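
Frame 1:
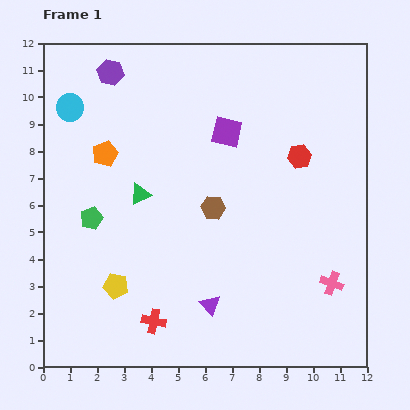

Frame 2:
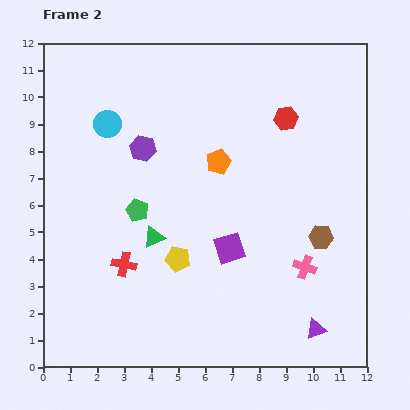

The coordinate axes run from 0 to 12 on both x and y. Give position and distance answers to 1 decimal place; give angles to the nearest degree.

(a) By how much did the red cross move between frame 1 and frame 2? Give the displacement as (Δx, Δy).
(-1.1, 2.1)

The red cross was at (4.1, 1.7) in frame 1 and (3.0, 3.8) in frame 2.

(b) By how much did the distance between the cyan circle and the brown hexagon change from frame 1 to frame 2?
+2.4

Distance in frame 1: 6.5. Distance in frame 2: 8.9.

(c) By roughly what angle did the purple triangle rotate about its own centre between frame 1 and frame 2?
51° clockwise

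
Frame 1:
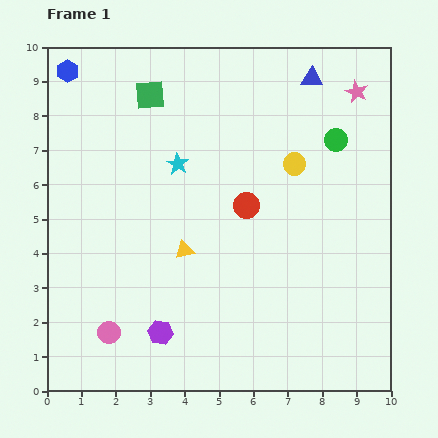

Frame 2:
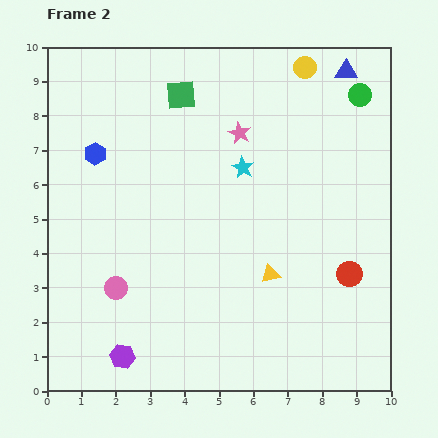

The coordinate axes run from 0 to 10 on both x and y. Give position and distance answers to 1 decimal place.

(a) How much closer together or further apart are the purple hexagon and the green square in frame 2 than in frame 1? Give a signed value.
+0.9

Distance in frame 1: 6.9. Distance in frame 2: 7.8.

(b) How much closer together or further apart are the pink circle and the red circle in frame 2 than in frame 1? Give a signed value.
+1.4

Distance in frame 1: 5.4. Distance in frame 2: 6.8.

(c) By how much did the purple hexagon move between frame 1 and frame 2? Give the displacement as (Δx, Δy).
(-1.1, -0.7)

The purple hexagon was at (3.3, 1.7) in frame 1 and (2.2, 1.0) in frame 2.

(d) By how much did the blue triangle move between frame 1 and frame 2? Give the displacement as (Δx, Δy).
(1.0, 0.2)

The blue triangle was at (7.7, 9.1) in frame 1 and (8.7, 9.3) in frame 2.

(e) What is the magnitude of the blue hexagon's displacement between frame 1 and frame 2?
2.5

The blue hexagon moved from (0.6, 9.3) to (1.4, 6.9), a distance of √(0.8² + 2.4²) ≈ 2.5.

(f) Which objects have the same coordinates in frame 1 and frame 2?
none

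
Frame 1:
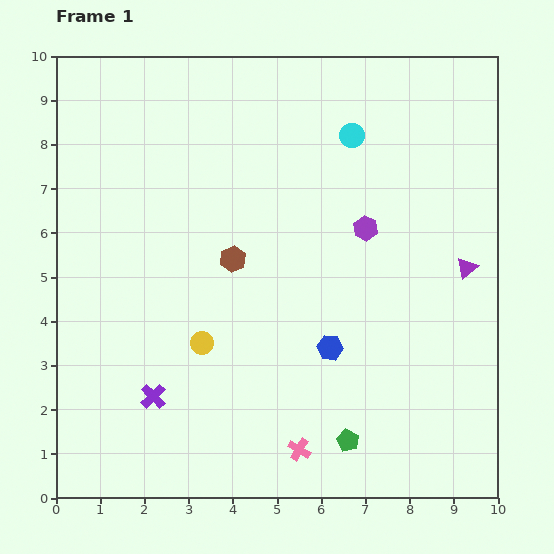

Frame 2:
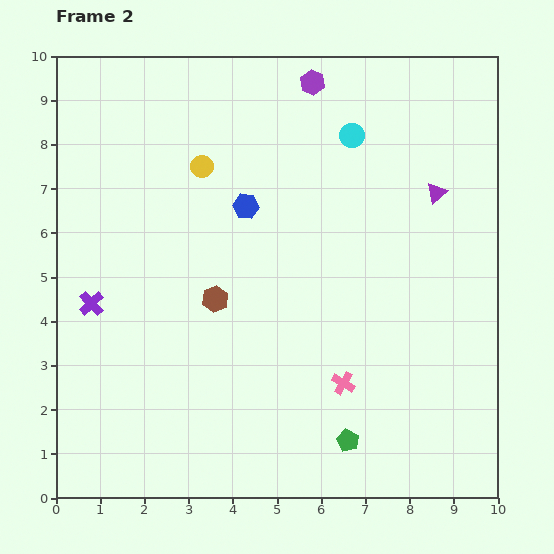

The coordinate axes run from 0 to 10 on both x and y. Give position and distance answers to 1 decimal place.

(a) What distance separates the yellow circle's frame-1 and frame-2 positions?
4.0

The yellow circle moved from (3.3, 3.5) to (3.3, 7.5), a distance of √(0.0² + 4.0²) ≈ 4.0.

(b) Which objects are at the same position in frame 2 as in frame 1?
the cyan circle, the green pentagon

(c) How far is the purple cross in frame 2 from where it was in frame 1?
2.5

The purple cross moved from (2.2, 2.3) to (0.8, 4.4), a distance of √(1.4² + 2.1²) ≈ 2.5.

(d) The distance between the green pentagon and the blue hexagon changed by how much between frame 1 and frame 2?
+3.7

Distance in frame 1: 2.1. Distance in frame 2: 5.8.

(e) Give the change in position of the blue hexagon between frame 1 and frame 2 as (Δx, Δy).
(-1.9, 3.2)

The blue hexagon was at (6.2, 3.4) in frame 1 and (4.3, 6.6) in frame 2.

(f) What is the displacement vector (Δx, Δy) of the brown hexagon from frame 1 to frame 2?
(-0.4, -0.9)

The brown hexagon was at (4.0, 5.4) in frame 1 and (3.6, 4.5) in frame 2.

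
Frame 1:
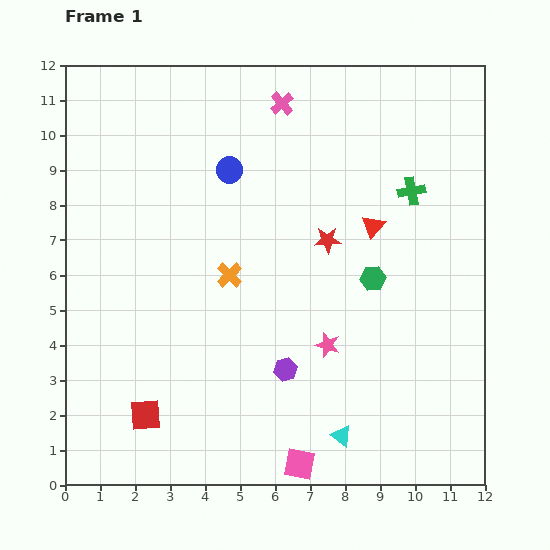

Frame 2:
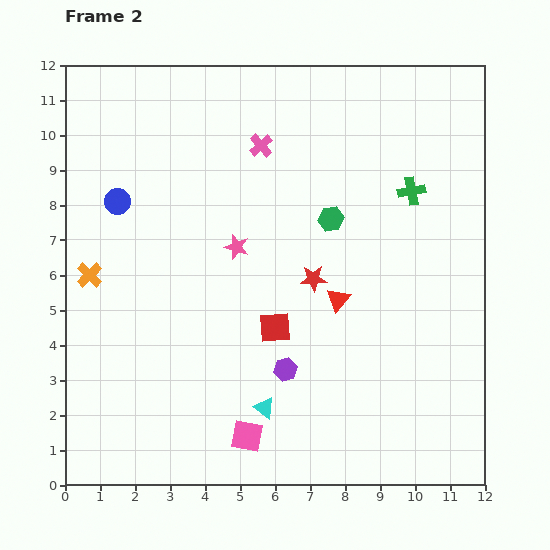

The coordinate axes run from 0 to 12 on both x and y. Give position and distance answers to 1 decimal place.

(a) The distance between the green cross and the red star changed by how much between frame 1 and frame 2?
+1.0

Distance in frame 1: 2.8. Distance in frame 2: 3.8.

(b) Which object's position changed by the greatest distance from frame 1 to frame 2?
the red square

(moved 4.5; next 4.0)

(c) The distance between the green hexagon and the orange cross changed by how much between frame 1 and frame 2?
+3.0

Distance in frame 1: 4.1. Distance in frame 2: 7.1.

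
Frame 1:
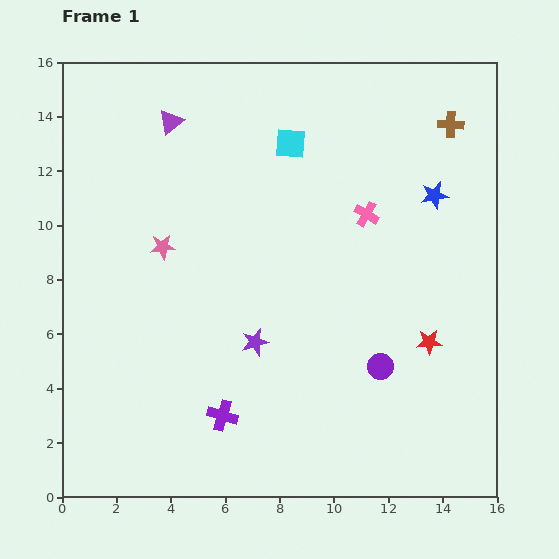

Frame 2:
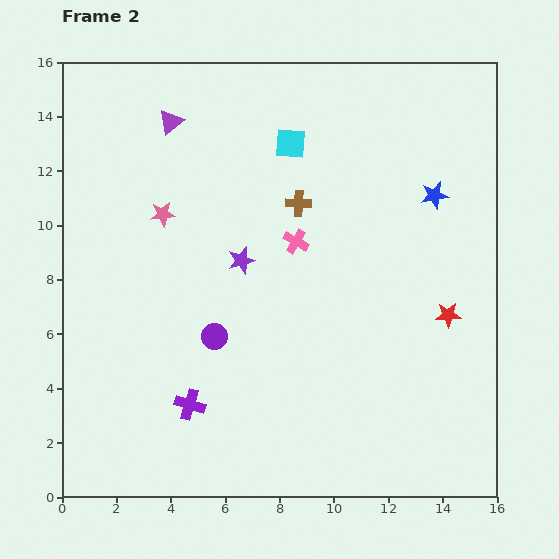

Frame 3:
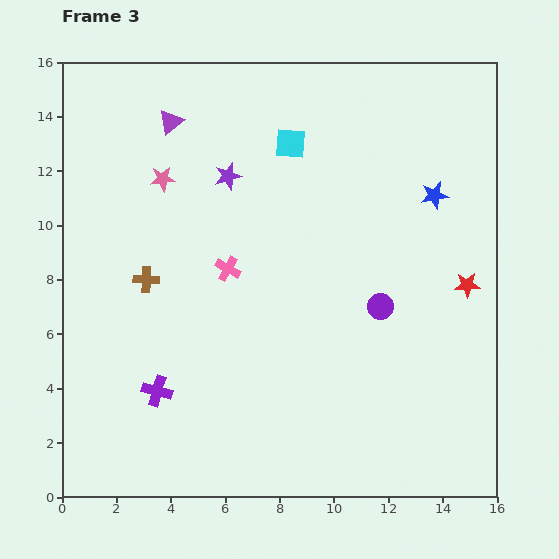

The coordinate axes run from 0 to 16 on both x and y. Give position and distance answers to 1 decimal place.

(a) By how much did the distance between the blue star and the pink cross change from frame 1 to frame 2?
+2.8

Distance in frame 1: 2.6. Distance in frame 2: 5.4.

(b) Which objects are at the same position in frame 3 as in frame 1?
the purple triangle, the cyan square, the blue star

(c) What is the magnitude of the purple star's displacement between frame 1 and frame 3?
6.2

The purple star moved from (7.1, 5.7) to (6.1, 11.8), a distance of √(1.0² + 6.1²) ≈ 6.2.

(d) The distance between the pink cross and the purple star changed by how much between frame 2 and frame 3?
+1.3

Distance in frame 2: 2.1. Distance in frame 3: 3.4.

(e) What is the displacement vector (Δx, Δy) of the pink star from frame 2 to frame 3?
(0.0, 1.3)

The pink star was at (3.7, 10.4) in frame 2 and (3.7, 11.7) in frame 3.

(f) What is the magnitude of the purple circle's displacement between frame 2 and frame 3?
6.2

The purple circle moved from (5.6, 5.9) to (11.7, 7.0), a distance of √(6.1² + 1.1²) ≈ 6.2.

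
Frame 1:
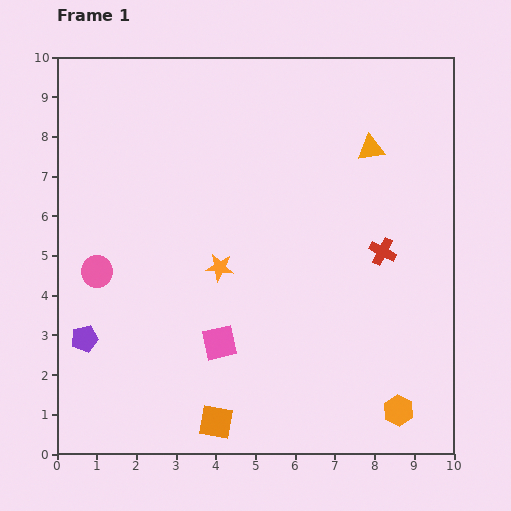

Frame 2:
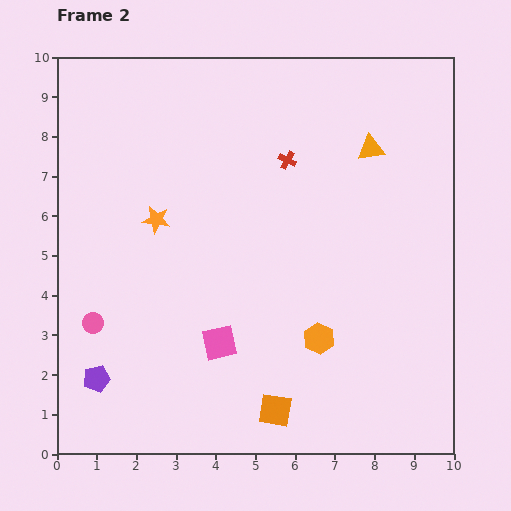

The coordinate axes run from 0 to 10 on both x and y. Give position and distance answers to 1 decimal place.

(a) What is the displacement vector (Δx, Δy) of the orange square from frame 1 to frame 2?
(1.5, 0.3)

The orange square was at (4.0, 0.8) in frame 1 and (5.5, 1.1) in frame 2.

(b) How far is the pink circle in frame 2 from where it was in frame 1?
1.3

The pink circle moved from (1.0, 4.6) to (0.9, 3.3), a distance of √(0.1² + 1.3²) ≈ 1.3.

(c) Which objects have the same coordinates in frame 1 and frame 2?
the pink square, the orange triangle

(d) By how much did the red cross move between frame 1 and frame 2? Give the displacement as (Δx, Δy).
(-2.4, 2.3)

The red cross was at (8.2, 5.1) in frame 1 and (5.8, 7.4) in frame 2.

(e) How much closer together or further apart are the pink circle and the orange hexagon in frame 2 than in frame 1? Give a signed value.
-2.7

Distance in frame 1: 8.4. Distance in frame 2: 5.7.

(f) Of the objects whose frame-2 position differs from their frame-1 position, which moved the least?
the purple pentagon

(moved 1.0)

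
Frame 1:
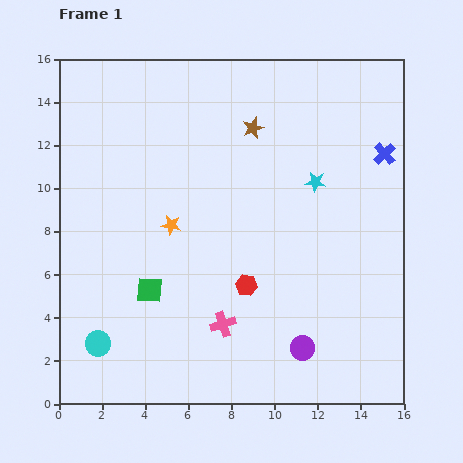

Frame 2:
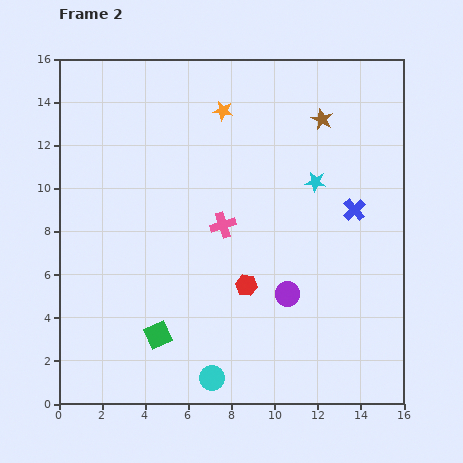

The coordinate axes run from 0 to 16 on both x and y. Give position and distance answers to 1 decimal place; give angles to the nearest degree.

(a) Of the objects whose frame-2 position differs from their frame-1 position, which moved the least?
the green square

(moved 2.1)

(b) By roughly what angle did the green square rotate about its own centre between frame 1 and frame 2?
28° counter-clockwise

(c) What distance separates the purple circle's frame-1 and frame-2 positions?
2.6

The purple circle moved from (11.3, 2.6) to (10.6, 5.1), a distance of √(0.7² + 2.5²) ≈ 2.6.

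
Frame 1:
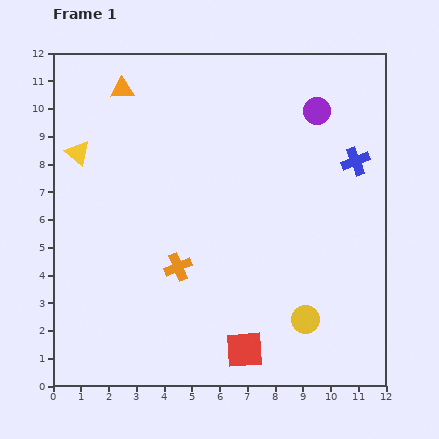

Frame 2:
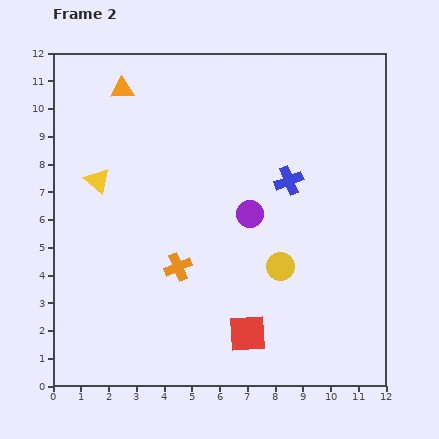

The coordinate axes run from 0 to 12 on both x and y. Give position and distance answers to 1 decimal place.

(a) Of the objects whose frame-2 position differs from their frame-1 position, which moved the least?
the red square

(moved 0.6)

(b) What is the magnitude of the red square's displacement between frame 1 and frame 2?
0.6

The red square moved from (6.9, 1.3) to (7.0, 1.9), a distance of √(0.1² + 0.6²) ≈ 0.6.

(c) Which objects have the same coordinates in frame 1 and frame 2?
the orange triangle, the orange cross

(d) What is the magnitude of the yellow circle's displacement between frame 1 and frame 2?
2.1

The yellow circle moved from (9.1, 2.4) to (8.2, 4.3), a distance of √(0.9² + 1.9²) ≈ 2.1.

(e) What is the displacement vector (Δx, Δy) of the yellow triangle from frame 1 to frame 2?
(0.7, -1.0)

The yellow triangle was at (0.9, 8.4) in frame 1 and (1.6, 7.4) in frame 2.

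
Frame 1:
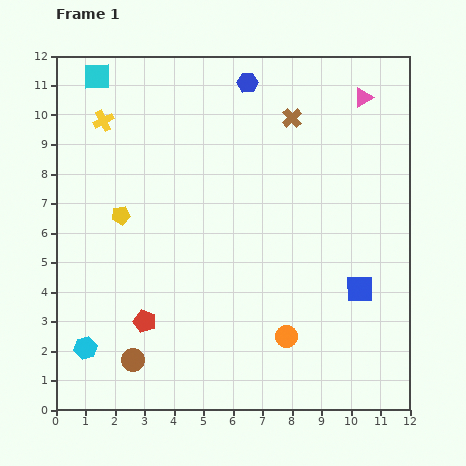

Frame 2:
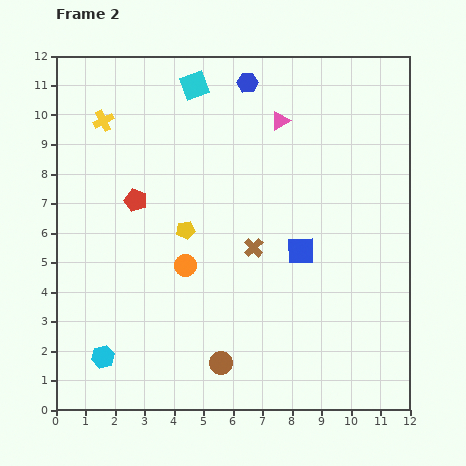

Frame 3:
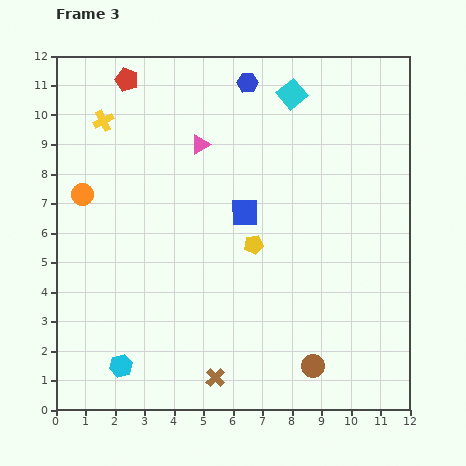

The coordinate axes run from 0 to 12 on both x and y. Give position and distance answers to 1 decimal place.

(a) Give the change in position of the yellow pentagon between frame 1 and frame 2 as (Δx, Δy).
(2.2, -0.5)

The yellow pentagon was at (2.2, 6.6) in frame 1 and (4.4, 6.1) in frame 2.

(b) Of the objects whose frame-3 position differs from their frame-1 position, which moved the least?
the cyan hexagon

(moved 1.3)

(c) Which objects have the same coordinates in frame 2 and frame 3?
the blue hexagon, the yellow cross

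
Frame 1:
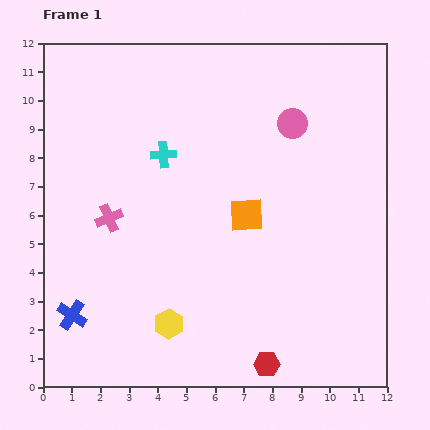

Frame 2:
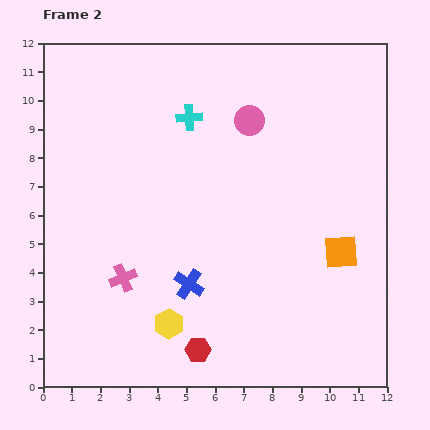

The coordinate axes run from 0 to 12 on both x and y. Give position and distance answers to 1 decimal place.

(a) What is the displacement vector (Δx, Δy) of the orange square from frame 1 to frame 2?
(3.3, -1.3)

The orange square was at (7.1, 6.0) in frame 1 and (10.4, 4.7) in frame 2.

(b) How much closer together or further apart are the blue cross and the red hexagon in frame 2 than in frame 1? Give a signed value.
-4.7

Distance in frame 1: 7.0. Distance in frame 2: 2.3.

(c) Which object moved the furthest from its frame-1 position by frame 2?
the blue cross

(moved 4.2; next 3.5)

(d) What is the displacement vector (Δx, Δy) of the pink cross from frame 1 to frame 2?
(0.5, -2.1)

The pink cross was at (2.3, 5.9) in frame 1 and (2.8, 3.8) in frame 2.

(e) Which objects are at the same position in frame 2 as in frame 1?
the yellow hexagon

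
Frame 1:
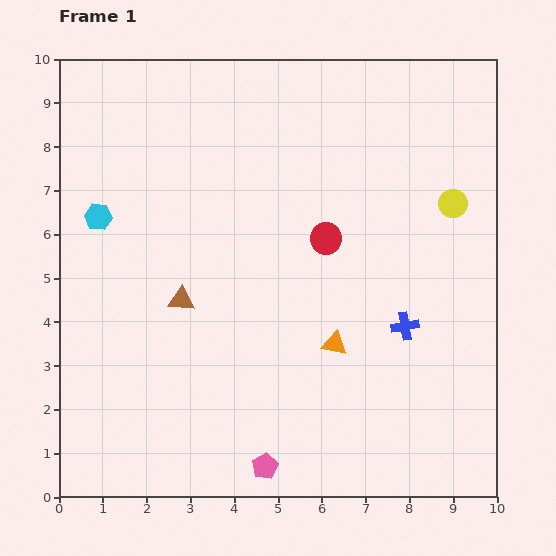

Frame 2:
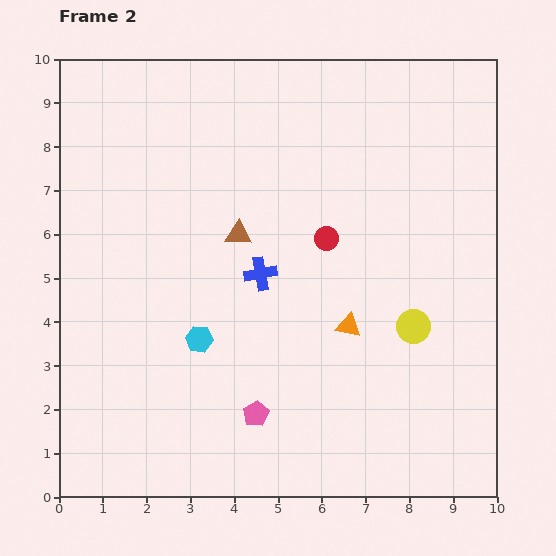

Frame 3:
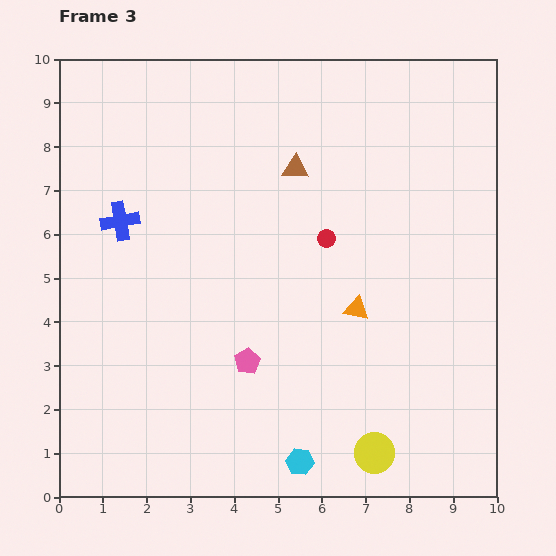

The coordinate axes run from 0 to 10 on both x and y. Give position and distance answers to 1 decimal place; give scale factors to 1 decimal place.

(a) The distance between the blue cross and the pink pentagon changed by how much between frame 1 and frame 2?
-1.3

Distance in frame 1: 4.5. Distance in frame 2: 3.2.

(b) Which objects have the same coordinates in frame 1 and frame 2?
the red circle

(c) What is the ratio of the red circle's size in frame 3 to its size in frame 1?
0.6×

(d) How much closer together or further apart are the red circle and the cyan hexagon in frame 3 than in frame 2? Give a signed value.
+1.4

Distance in frame 2: 3.7. Distance in frame 3: 5.1.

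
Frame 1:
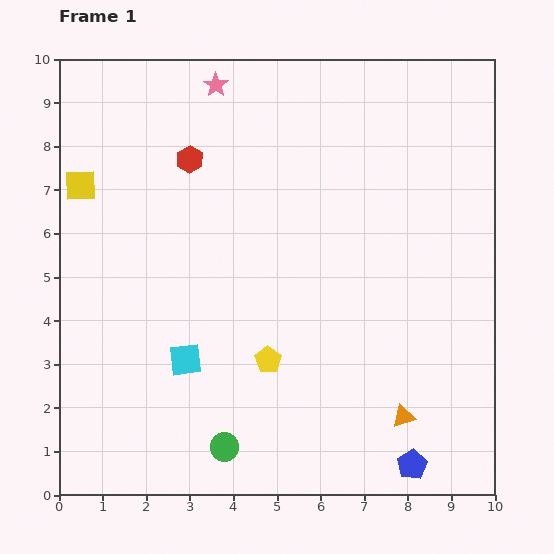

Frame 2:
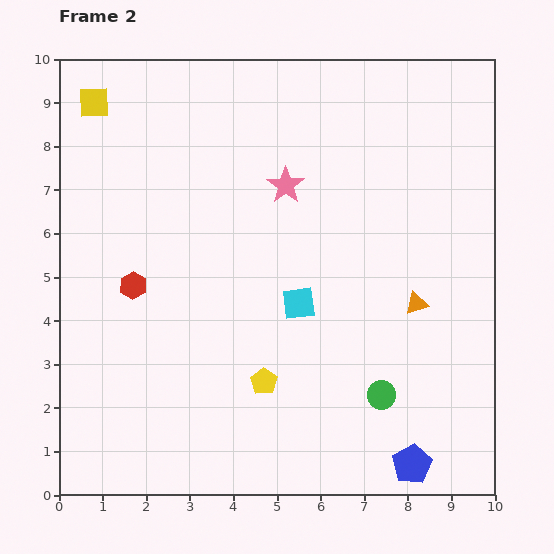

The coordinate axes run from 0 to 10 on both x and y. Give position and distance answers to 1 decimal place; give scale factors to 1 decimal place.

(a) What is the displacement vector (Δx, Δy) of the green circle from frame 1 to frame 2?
(3.6, 1.2)

The green circle was at (3.8, 1.1) in frame 1 and (7.4, 2.3) in frame 2.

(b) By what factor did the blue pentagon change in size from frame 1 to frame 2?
1.3×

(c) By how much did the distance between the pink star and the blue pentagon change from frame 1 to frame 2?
-2.8

Distance in frame 1: 9.8. Distance in frame 2: 7.0.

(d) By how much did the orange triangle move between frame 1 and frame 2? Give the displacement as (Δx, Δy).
(0.3, 2.6)

The orange triangle was at (7.9, 1.8) in frame 1 and (8.2, 4.4) in frame 2.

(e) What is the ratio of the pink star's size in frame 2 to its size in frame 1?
1.5×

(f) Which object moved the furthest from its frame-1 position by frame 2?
the green circle

(moved 3.8; next 3.2)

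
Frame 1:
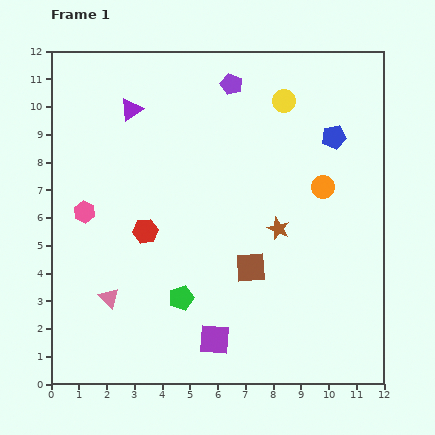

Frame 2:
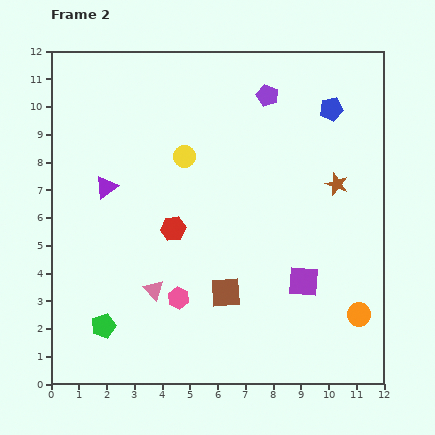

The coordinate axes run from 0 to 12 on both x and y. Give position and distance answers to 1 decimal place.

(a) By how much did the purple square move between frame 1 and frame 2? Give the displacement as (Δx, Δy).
(3.2, 2.1)

The purple square was at (5.9, 1.6) in frame 1 and (9.1, 3.7) in frame 2.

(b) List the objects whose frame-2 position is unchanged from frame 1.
none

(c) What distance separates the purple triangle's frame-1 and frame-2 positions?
2.9

The purple triangle moved from (2.9, 9.9) to (2.0, 7.1), a distance of √(0.9² + 2.8²) ≈ 2.9.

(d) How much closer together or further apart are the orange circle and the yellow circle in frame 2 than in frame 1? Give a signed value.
+5.1

Distance in frame 1: 3.4. Distance in frame 2: 8.5.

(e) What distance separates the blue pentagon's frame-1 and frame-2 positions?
1.0

The blue pentagon moved from (10.2, 8.9) to (10.1, 9.9), a distance of √(0.1² + 1.0²) ≈ 1.0.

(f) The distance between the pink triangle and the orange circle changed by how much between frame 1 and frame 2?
-1.2

Distance in frame 1: 8.7. Distance in frame 2: 7.5.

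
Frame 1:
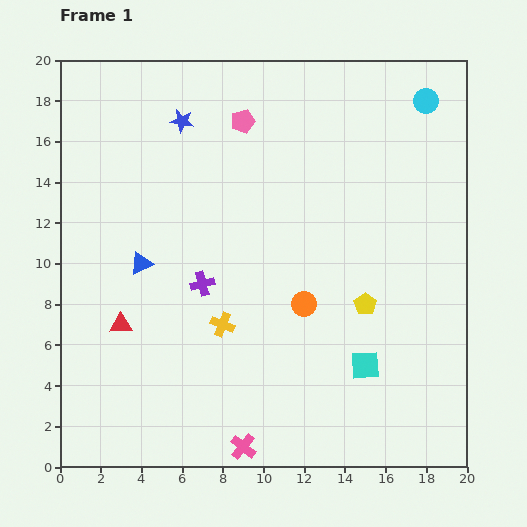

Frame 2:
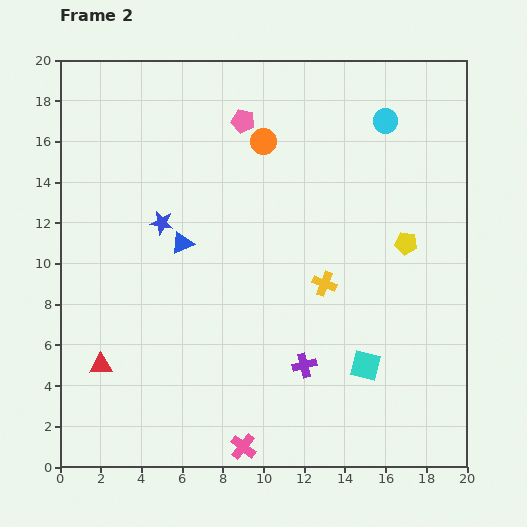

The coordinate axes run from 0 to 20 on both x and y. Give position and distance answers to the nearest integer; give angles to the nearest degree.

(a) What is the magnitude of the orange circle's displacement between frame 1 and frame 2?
8

The orange circle moved from (12, 8) to (10, 16), a distance of √(2² + 8²) ≈ 8.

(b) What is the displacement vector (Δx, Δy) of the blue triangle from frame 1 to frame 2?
(2, 1)

The blue triangle was at (4, 10) in frame 1 and (6, 11) in frame 2.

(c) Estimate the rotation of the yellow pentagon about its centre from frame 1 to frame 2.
27° counter-clockwise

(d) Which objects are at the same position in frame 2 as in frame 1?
the pink pentagon, the pink cross, the cyan square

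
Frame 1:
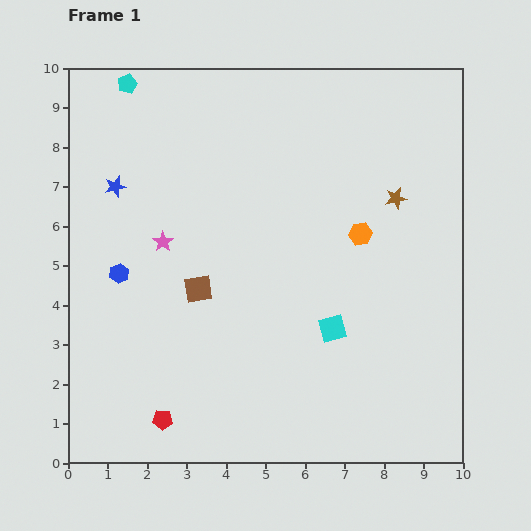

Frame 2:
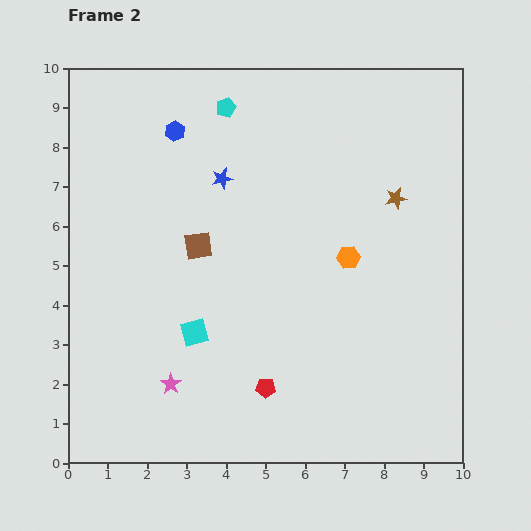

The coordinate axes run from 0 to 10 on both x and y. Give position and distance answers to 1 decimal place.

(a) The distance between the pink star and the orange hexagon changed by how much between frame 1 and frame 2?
+0.5

Distance in frame 1: 5.0. Distance in frame 2: 5.5.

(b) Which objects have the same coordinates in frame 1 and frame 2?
the brown star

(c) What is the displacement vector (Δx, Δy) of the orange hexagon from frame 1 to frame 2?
(-0.3, -0.6)

The orange hexagon was at (7.4, 5.8) in frame 1 and (7.1, 5.2) in frame 2.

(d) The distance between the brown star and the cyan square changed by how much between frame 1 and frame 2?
+2.4

Distance in frame 1: 3.7. Distance in frame 2: 6.1.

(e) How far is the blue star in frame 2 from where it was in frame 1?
2.7

The blue star moved from (1.2, 7.0) to (3.9, 7.2), a distance of √(2.7² + 0.2²) ≈ 2.7.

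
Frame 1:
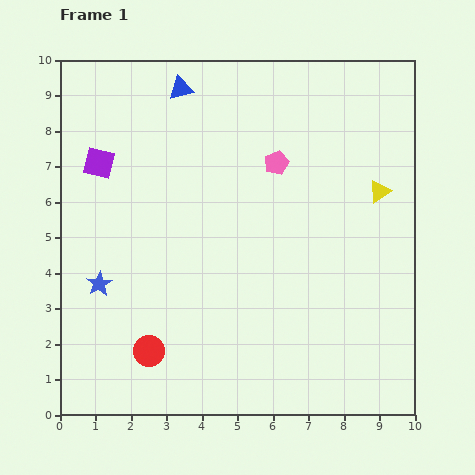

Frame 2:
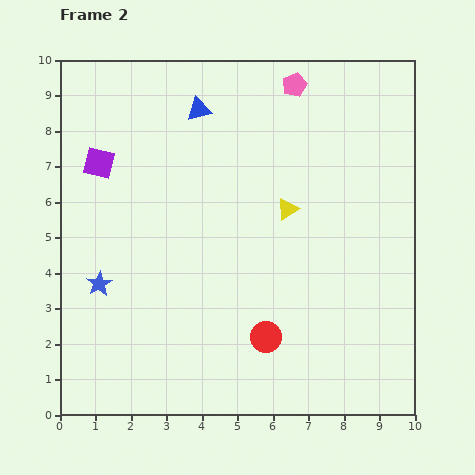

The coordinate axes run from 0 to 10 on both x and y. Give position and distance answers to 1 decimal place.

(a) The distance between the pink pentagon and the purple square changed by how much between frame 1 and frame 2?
+0.9

Distance in frame 1: 5.0. Distance in frame 2: 5.9.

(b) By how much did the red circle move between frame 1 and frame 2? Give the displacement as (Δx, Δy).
(3.3, 0.4)

The red circle was at (2.5, 1.8) in frame 1 and (5.8, 2.2) in frame 2.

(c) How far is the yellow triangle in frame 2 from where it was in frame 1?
2.6

The yellow triangle moved from (9.0, 6.3) to (6.4, 5.8), a distance of √(2.6² + 0.5²) ≈ 2.6.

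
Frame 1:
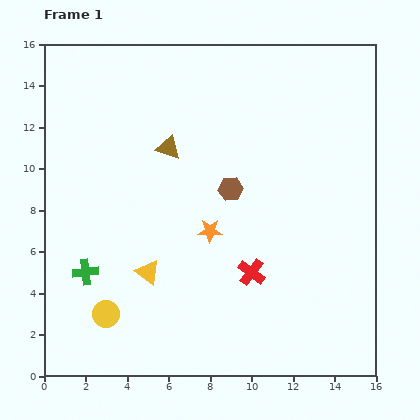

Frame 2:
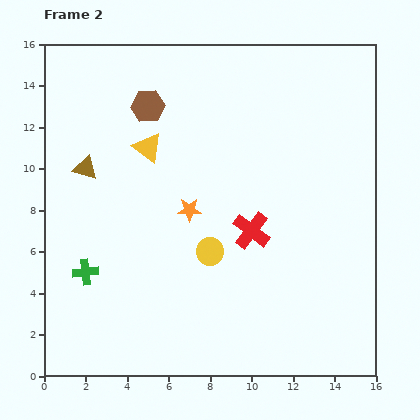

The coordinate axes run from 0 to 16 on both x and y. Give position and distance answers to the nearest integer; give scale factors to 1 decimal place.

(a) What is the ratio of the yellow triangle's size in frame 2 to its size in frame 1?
1.3×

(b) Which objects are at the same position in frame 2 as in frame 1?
the green cross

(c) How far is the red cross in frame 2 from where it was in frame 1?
2

The red cross moved from (10, 5) to (10, 7), a distance of √(0² + 2²) ≈ 2.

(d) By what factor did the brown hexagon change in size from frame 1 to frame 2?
1.4×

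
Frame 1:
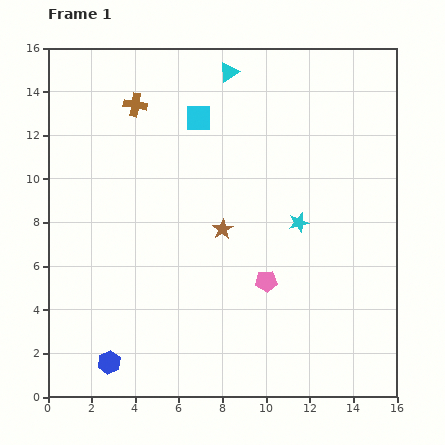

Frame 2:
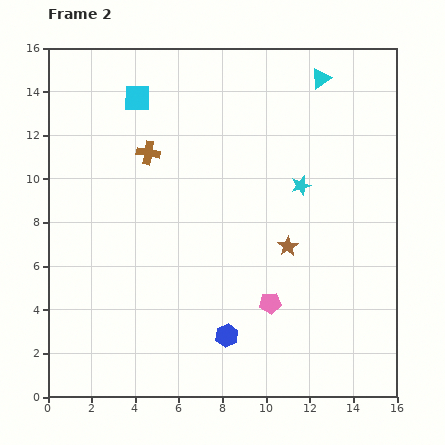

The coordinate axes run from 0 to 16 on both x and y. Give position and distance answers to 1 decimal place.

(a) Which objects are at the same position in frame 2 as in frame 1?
none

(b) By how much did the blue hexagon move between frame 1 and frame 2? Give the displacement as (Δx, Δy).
(5.4, 1.2)

The blue hexagon was at (2.8, 1.6) in frame 1 and (8.2, 2.8) in frame 2.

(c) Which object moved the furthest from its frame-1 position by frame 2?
the blue hexagon

(moved 5.5; next 4.2)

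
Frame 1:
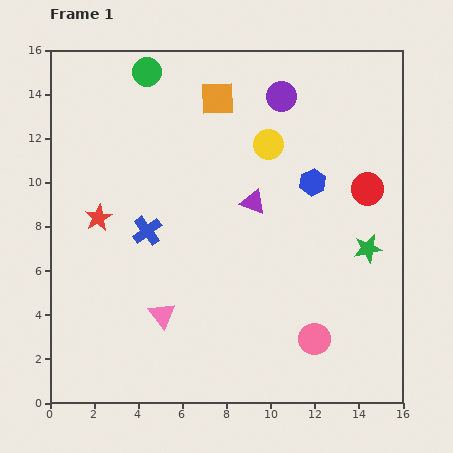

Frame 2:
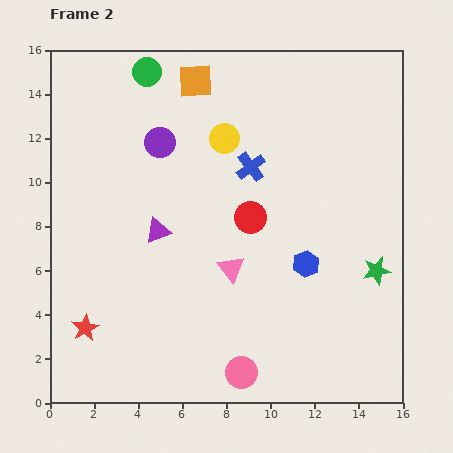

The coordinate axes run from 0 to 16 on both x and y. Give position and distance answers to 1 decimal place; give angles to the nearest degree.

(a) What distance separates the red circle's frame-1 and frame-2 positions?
5.5

The red circle moved from (14.4, 9.7) to (9.1, 8.4), a distance of √(5.3² + 1.3²) ≈ 5.5.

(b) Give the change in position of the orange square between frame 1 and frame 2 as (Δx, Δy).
(-1.0, 0.8)

The orange square was at (7.6, 13.8) in frame 1 and (6.6, 14.6) in frame 2.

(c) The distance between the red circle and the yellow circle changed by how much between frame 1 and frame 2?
-1.1

Distance in frame 1: 4.9. Distance in frame 2: 3.8.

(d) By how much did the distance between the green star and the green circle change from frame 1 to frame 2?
+1.0

Distance in frame 1: 12.8. Distance in frame 2: 13.8.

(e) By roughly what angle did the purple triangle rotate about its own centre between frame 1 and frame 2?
43° counter-clockwise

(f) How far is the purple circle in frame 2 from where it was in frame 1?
5.9

The purple circle moved from (10.5, 13.9) to (5.0, 11.8), a distance of √(5.5² + 2.1²) ≈ 5.9.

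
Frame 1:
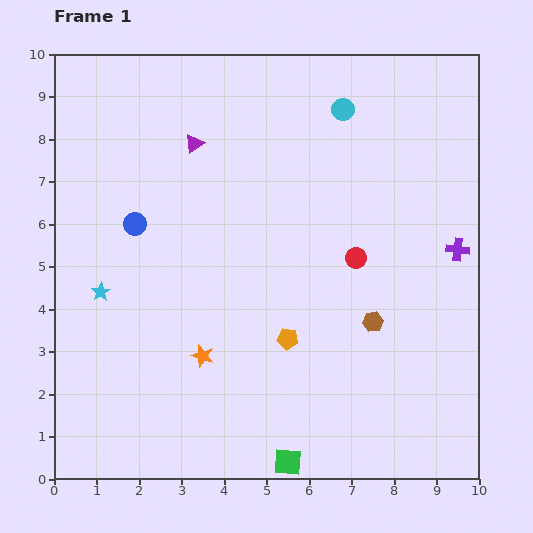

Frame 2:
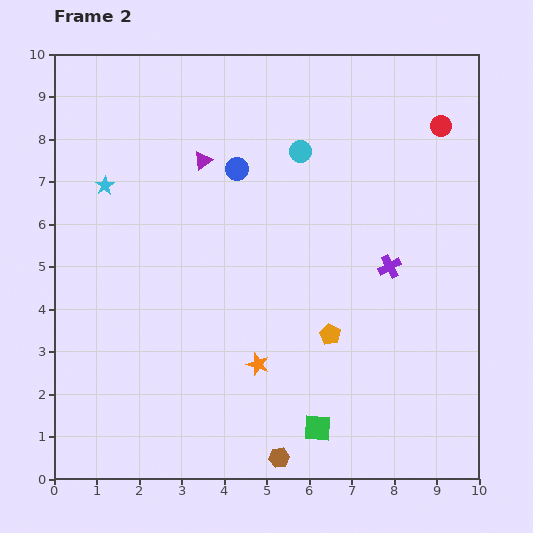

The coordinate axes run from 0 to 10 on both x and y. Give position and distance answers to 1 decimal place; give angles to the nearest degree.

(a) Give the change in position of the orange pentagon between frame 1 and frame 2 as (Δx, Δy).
(1.0, 0.1)

The orange pentagon was at (5.5, 3.3) in frame 1 and (6.5, 3.4) in frame 2.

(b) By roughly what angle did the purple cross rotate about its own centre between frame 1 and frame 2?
34° counter-clockwise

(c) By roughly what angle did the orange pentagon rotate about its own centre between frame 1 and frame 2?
21° clockwise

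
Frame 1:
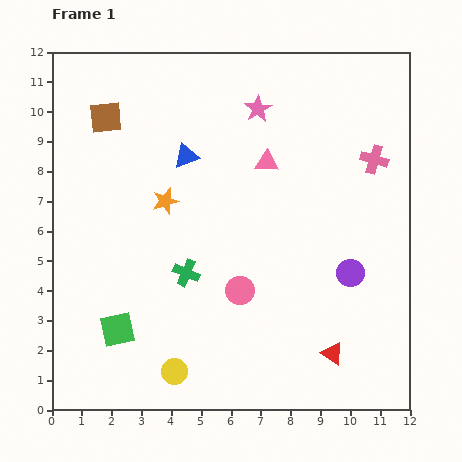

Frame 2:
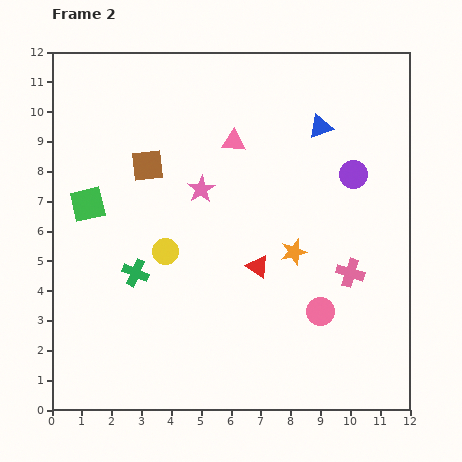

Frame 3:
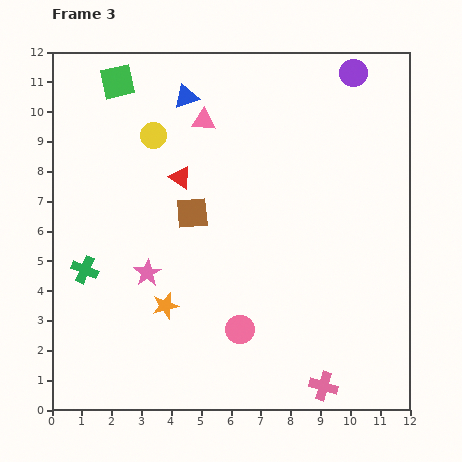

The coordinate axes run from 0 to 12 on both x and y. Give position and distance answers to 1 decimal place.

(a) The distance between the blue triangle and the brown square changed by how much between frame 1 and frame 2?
+2.9

Distance in frame 1: 3.0. Distance in frame 2: 5.9.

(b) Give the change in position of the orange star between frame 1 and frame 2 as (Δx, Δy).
(4.3, -1.7)

The orange star was at (3.8, 7.0) in frame 1 and (8.1, 5.3) in frame 2.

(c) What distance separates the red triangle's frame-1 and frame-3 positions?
7.8

The red triangle moved from (9.4, 1.9) to (4.3, 7.8), a distance of √(5.1² + 5.9²) ≈ 7.8.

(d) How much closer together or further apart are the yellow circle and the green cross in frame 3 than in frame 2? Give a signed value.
+3.9

Distance in frame 2: 1.2. Distance in frame 3: 5.1.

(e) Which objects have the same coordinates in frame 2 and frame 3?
none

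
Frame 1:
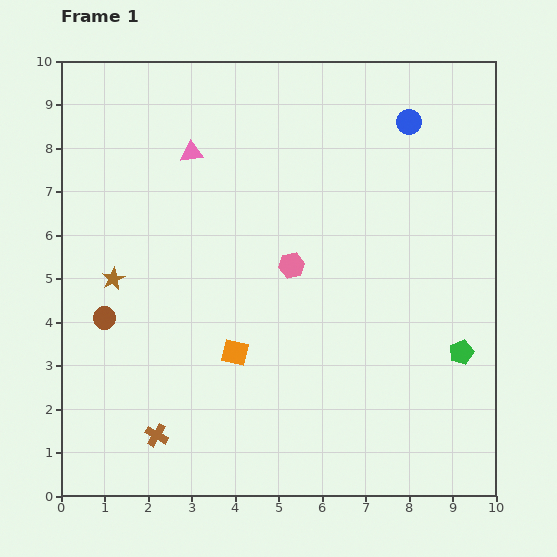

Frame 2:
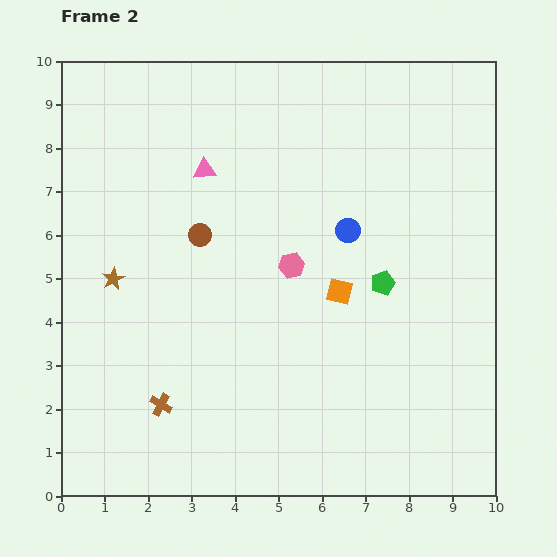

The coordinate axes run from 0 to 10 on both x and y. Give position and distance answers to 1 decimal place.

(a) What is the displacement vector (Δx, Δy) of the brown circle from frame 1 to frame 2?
(2.2, 1.9)

The brown circle was at (1.0, 4.1) in frame 1 and (3.2, 6.0) in frame 2.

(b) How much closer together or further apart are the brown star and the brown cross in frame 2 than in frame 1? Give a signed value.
-0.6

Distance in frame 1: 3.7. Distance in frame 2: 3.1.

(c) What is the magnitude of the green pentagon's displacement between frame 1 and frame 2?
2.4

The green pentagon moved from (9.2, 3.3) to (7.4, 4.9), a distance of √(1.8² + 1.6²) ≈ 2.4.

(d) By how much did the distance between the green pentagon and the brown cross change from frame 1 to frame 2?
-1.5

Distance in frame 1: 7.3. Distance in frame 2: 5.8.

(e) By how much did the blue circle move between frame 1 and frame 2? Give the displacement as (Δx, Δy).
(-1.4, -2.5)

The blue circle was at (8.0, 8.6) in frame 1 and (6.6, 6.1) in frame 2.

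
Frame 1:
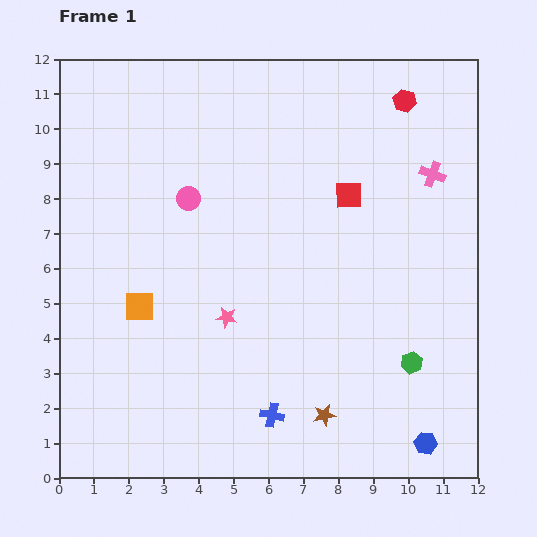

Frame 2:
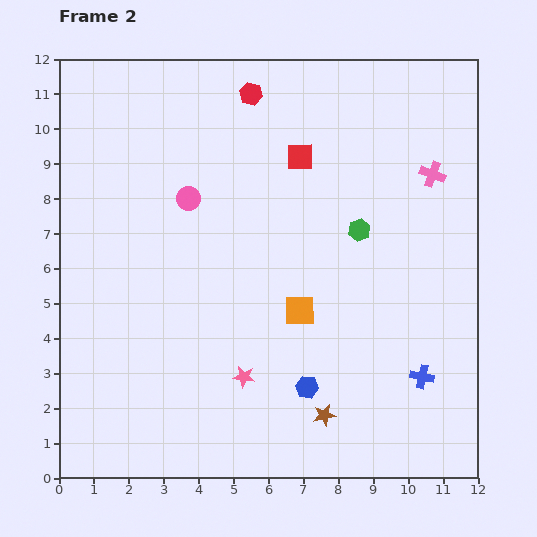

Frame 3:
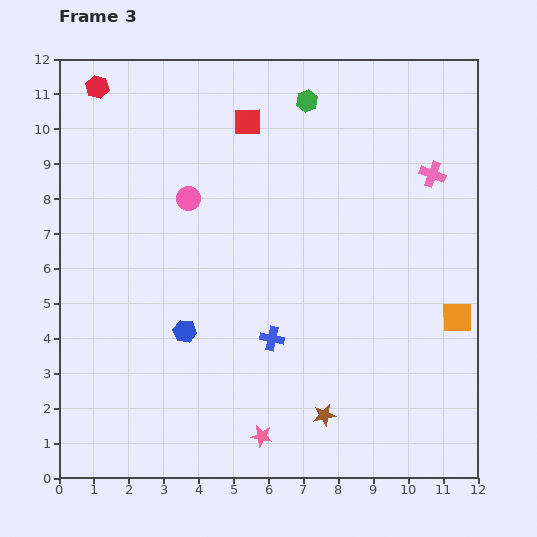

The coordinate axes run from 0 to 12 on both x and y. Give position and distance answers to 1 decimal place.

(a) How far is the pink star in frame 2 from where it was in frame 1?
1.8

The pink star moved from (4.8, 4.6) to (5.3, 2.9), a distance of √(0.5² + 1.7²) ≈ 1.8.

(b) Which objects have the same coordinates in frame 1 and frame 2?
the brown star, the pink cross, the pink circle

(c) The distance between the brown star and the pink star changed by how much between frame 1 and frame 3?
-2.1

Distance in frame 1: 4.0. Distance in frame 3: 1.9.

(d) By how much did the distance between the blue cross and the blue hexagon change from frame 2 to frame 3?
-0.8

Distance in frame 2: 3.3. Distance in frame 3: 2.5.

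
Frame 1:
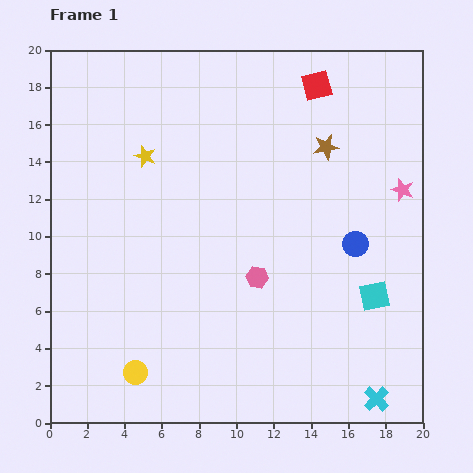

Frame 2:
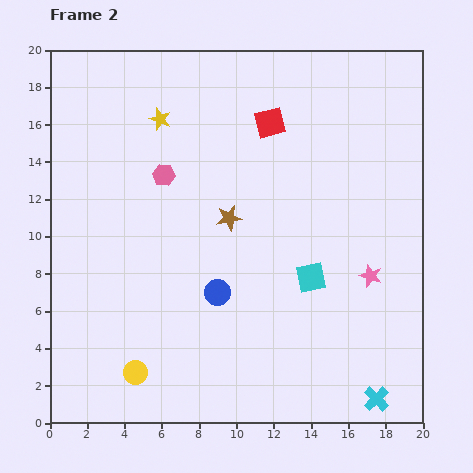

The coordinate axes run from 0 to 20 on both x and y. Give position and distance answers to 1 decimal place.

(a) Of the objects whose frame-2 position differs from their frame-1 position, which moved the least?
the yellow star

(moved 2.2)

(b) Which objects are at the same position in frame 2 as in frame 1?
the cyan cross, the yellow circle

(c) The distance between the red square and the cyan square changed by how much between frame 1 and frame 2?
-3.1

Distance in frame 1: 11.7. Distance in frame 2: 8.6.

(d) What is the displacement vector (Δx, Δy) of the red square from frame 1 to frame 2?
(-2.5, -2.0)

The red square was at (14.3, 18.1) in frame 1 and (11.8, 16.1) in frame 2.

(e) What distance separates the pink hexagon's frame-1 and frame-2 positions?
7.4

The pink hexagon moved from (11.1, 7.8) to (6.1, 13.3), a distance of √(5.0² + 5.5²) ≈ 7.4.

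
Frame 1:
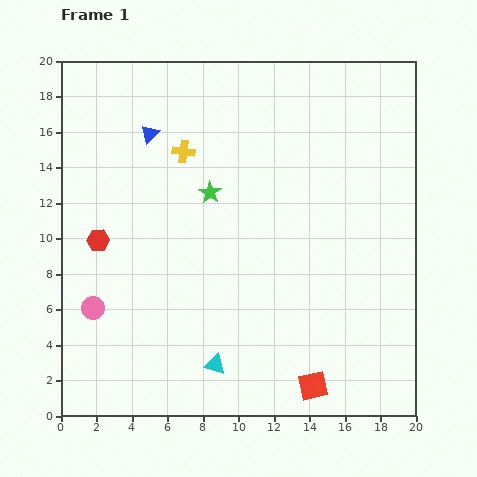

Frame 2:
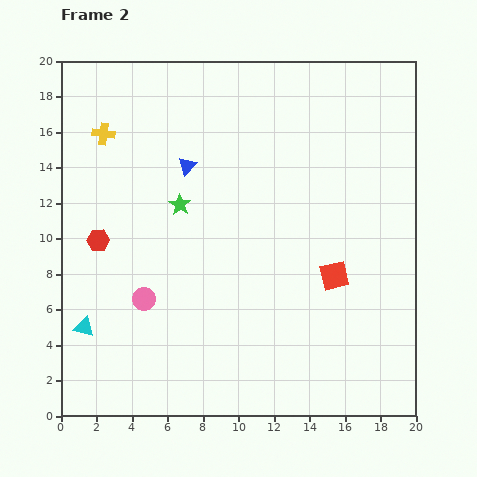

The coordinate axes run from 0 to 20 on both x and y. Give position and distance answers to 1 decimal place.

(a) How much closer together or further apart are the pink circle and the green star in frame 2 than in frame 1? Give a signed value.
-3.6

Distance in frame 1: 9.3. Distance in frame 2: 5.7.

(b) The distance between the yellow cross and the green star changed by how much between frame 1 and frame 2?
+3.2

Distance in frame 1: 2.7. Distance in frame 2: 5.9.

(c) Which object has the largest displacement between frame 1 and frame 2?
the cyan triangle

(moved 7.7; next 6.3)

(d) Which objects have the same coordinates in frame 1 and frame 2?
the red hexagon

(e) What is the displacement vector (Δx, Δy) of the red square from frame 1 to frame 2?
(1.2, 6.2)

The red square was at (14.2, 1.7) in frame 1 and (15.4, 7.9) in frame 2.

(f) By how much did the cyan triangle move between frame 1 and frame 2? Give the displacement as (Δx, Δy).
(-7.4, 2.1)

The cyan triangle was at (8.7, 2.9) in frame 1 and (1.3, 5.0) in frame 2.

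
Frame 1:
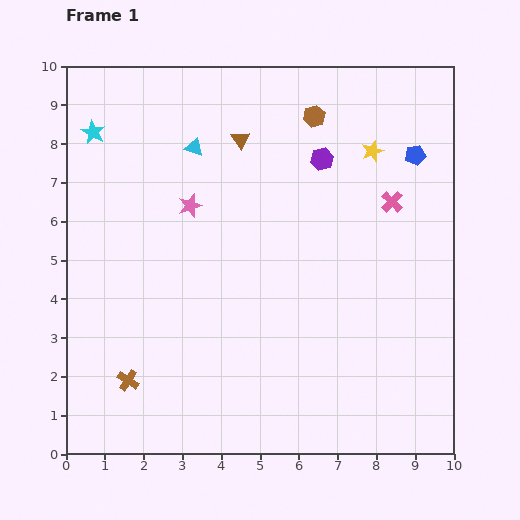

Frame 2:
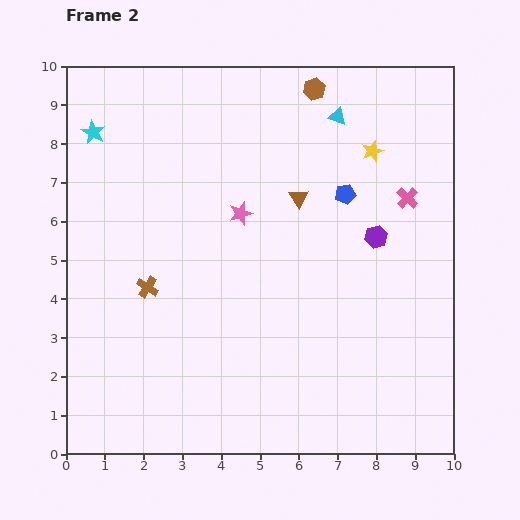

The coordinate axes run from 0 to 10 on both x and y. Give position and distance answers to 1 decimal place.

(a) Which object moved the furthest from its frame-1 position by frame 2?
the cyan triangle

(moved 3.8; next 2.5)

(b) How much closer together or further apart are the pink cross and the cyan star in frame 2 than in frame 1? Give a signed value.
+0.4

Distance in frame 1: 7.9. Distance in frame 2: 8.3.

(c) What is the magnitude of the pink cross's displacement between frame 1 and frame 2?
0.4

The pink cross moved from (8.4, 6.5) to (8.8, 6.6), a distance of √(0.4² + 0.1²) ≈ 0.4.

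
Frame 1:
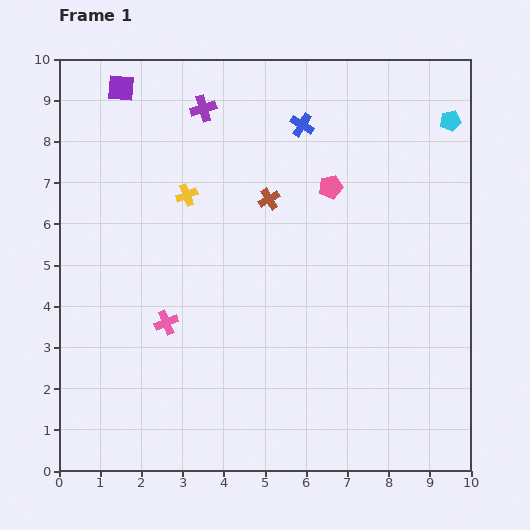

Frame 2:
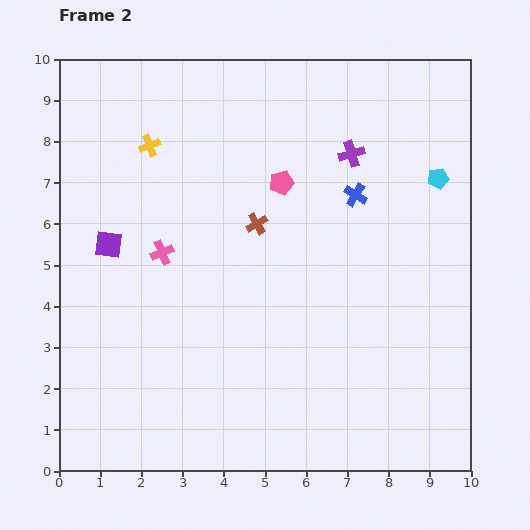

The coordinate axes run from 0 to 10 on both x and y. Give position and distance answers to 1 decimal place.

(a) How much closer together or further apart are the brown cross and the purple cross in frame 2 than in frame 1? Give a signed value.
+0.2

Distance in frame 1: 2.7. Distance in frame 2: 2.9.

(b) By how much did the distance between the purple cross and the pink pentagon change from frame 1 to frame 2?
-1.8

Distance in frame 1: 3.6. Distance in frame 2: 1.8.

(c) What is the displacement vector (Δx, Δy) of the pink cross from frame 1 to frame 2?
(-0.1, 1.7)

The pink cross was at (2.6, 3.6) in frame 1 and (2.5, 5.3) in frame 2.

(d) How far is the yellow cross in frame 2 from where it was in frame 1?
1.5

The yellow cross moved from (3.1, 6.7) to (2.2, 7.9), a distance of √(0.9² + 1.2²) ≈ 1.5.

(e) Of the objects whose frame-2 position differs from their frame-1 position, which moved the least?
the brown cross

(moved 0.7)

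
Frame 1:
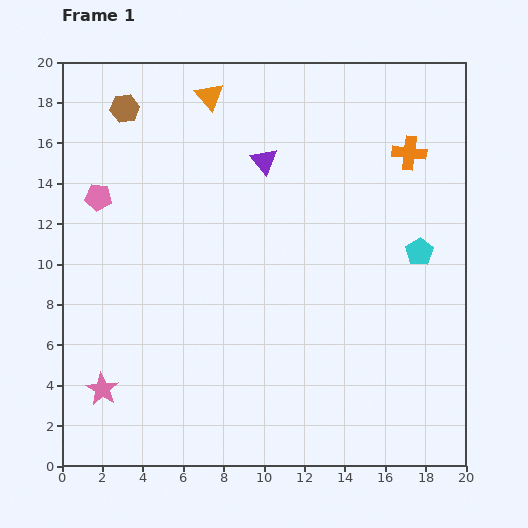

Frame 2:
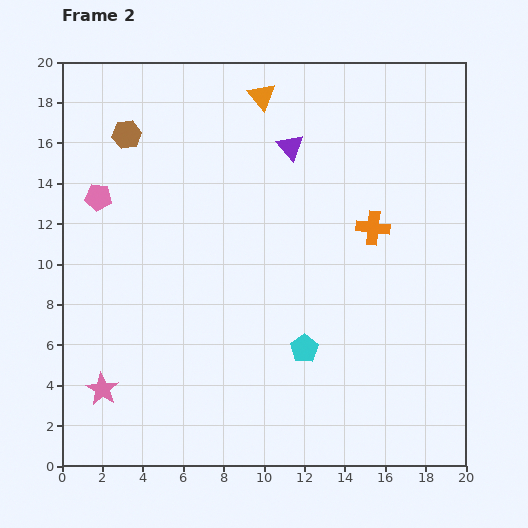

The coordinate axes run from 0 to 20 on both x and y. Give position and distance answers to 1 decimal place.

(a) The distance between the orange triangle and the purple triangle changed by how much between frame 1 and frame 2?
-1.3

Distance in frame 1: 4.2. Distance in frame 2: 2.9.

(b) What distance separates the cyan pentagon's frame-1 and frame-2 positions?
7.5

The cyan pentagon moved from (17.7, 10.6) to (12.0, 5.8), a distance of √(5.7² + 4.8²) ≈ 7.5.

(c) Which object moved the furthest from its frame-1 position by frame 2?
the cyan pentagon

(moved 7.5; next 4.1)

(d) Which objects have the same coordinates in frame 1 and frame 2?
the pink pentagon, the pink star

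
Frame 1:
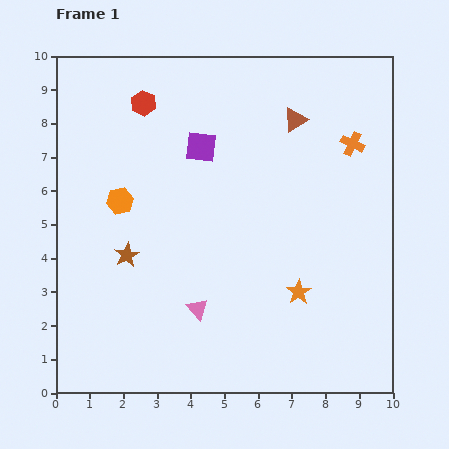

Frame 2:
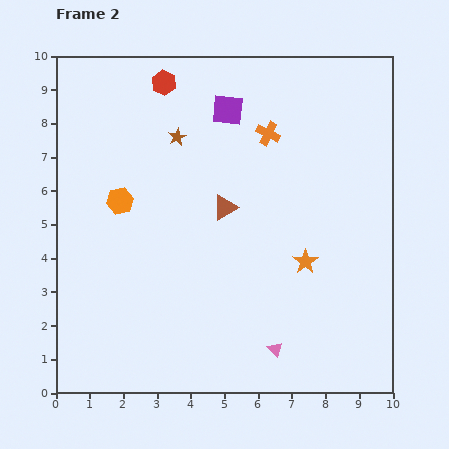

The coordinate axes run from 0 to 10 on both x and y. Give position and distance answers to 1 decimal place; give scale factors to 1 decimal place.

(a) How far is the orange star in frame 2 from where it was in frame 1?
0.9

The orange star moved from (7.2, 3.0) to (7.4, 3.9), a distance of √(0.2² + 0.9²) ≈ 0.9.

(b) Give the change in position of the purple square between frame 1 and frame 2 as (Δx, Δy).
(0.8, 1.1)

The purple square was at (4.3, 7.3) in frame 1 and (5.1, 8.4) in frame 2.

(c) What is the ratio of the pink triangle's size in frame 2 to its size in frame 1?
0.7×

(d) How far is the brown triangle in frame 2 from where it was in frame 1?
3.3

The brown triangle moved from (7.1, 8.1) to (5.0, 5.5), a distance of √(2.1² + 2.6²) ≈ 3.3.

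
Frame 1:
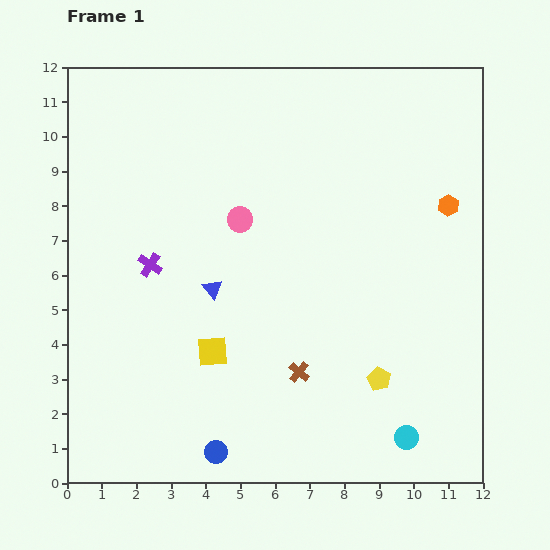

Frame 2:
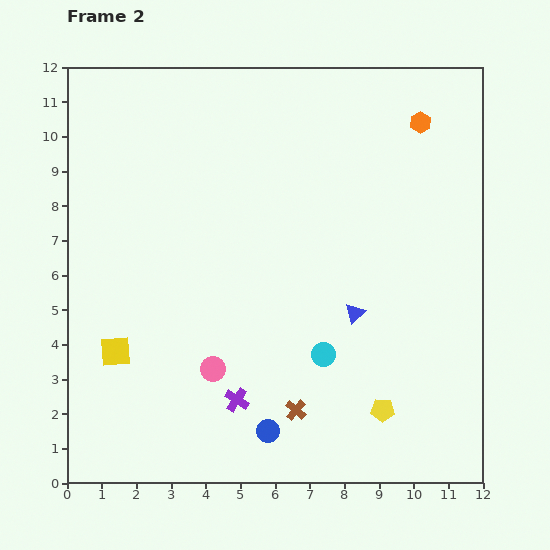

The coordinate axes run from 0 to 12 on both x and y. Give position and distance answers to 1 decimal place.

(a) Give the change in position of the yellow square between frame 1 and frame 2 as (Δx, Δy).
(-2.8, 0.0)

The yellow square was at (4.2, 3.8) in frame 1 and (1.4, 3.8) in frame 2.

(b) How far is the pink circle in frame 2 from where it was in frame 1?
4.4

The pink circle moved from (5.0, 7.6) to (4.2, 3.3), a distance of √(0.8² + 4.3²) ≈ 4.4.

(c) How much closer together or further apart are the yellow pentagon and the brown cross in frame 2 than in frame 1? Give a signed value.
+0.2

Distance in frame 1: 2.3. Distance in frame 2: 2.5.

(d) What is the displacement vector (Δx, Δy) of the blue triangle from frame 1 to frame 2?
(4.1, -0.7)

The blue triangle was at (4.2, 5.6) in frame 1 and (8.3, 4.9) in frame 2.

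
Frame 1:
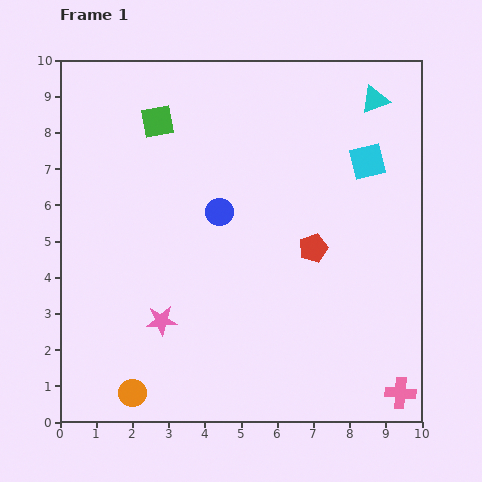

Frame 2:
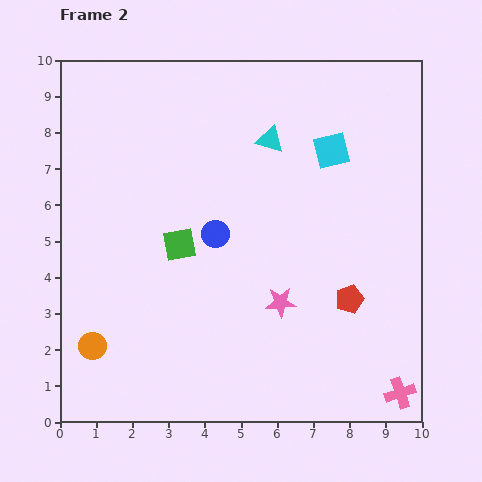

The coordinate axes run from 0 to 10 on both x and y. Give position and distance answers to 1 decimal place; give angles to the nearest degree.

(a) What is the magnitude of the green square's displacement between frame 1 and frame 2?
3.5

The green square moved from (2.7, 8.3) to (3.3, 4.9), a distance of √(0.6² + 3.4²) ≈ 3.5.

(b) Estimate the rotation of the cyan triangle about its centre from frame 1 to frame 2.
39° clockwise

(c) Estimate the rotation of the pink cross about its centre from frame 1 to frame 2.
23° counter-clockwise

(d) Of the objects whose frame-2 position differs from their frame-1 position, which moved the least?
the blue circle

(moved 0.6)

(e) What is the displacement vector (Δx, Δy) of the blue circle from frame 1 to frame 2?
(-0.1, -0.6)

The blue circle was at (4.4, 5.8) in frame 1 and (4.3, 5.2) in frame 2.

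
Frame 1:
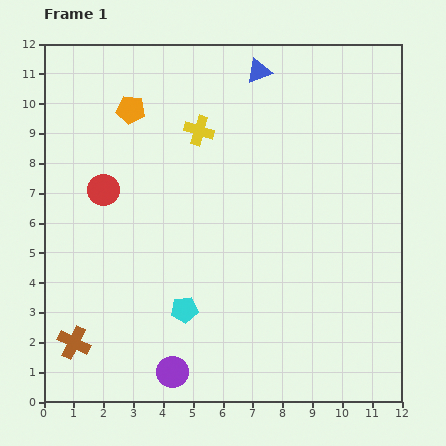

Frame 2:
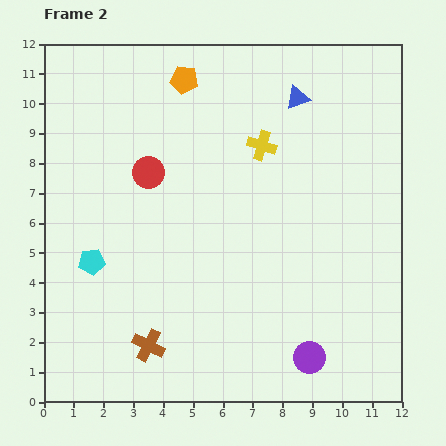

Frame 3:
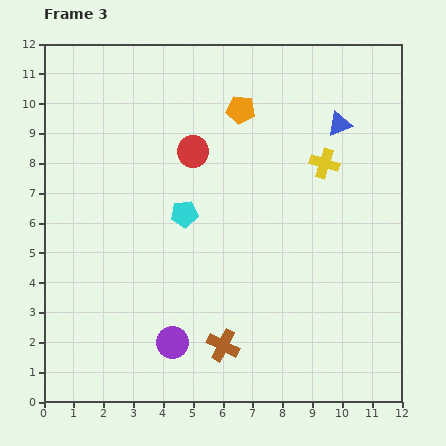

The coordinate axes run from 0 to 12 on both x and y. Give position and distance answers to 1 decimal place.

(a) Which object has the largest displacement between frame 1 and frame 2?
the purple circle

(moved 4.6; next 3.5)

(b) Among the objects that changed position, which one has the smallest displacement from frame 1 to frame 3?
the purple circle

(moved 1.0)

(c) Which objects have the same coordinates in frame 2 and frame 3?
none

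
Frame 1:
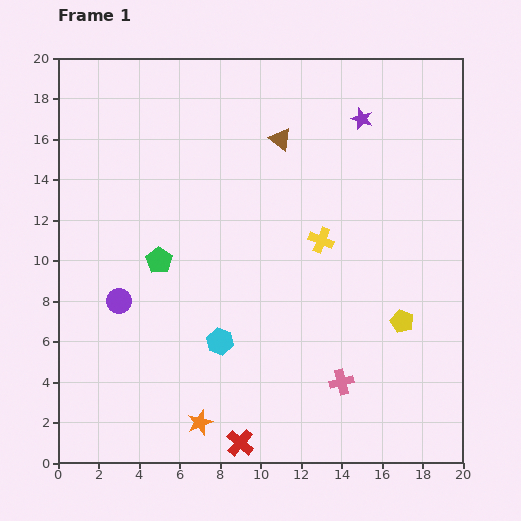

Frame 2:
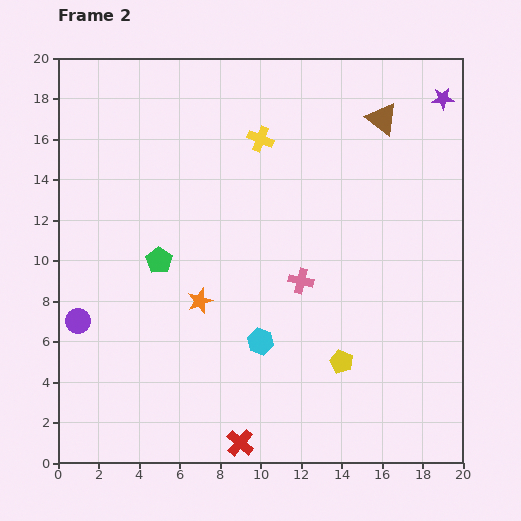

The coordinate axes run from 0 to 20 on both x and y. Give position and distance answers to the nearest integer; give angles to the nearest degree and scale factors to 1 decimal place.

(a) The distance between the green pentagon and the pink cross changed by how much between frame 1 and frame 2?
-4

Distance in frame 1: 11. Distance in frame 2: 7.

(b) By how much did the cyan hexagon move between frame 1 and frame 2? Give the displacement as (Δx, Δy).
(2, 0)

The cyan hexagon was at (8, 6) in frame 1 and (10, 6) in frame 2.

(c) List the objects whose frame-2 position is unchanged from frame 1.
the green pentagon, the red cross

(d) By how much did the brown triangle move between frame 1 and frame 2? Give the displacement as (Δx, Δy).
(5, 1)

The brown triangle was at (11, 16) in frame 1 and (16, 17) in frame 2.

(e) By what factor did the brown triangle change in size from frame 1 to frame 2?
1.4×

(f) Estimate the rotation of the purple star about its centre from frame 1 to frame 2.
24° counter-clockwise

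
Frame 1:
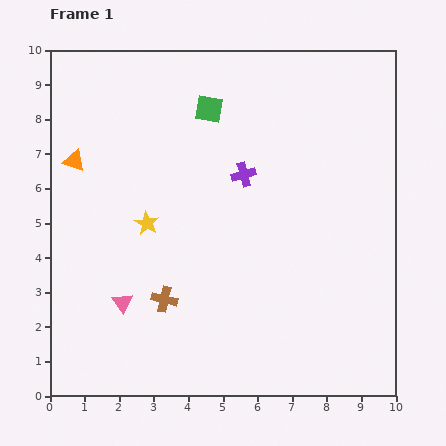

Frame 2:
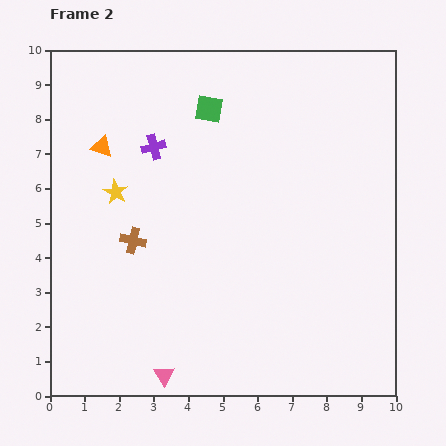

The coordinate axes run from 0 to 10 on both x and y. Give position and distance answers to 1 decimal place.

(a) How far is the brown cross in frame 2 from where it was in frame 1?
1.9

The brown cross moved from (3.3, 2.8) to (2.4, 4.5), a distance of √(0.9² + 1.7²) ≈ 1.9.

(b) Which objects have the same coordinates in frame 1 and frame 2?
the green square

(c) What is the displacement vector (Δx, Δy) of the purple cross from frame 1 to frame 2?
(-2.6, 0.8)

The purple cross was at (5.6, 6.4) in frame 1 and (3.0, 7.2) in frame 2.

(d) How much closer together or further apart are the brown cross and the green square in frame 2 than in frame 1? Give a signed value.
-1.3

Distance in frame 1: 5.7. Distance in frame 2: 4.4.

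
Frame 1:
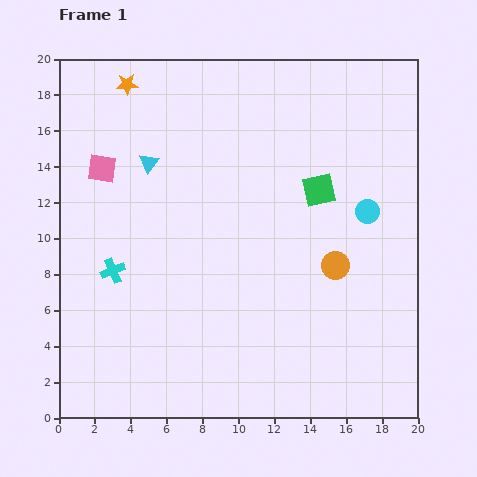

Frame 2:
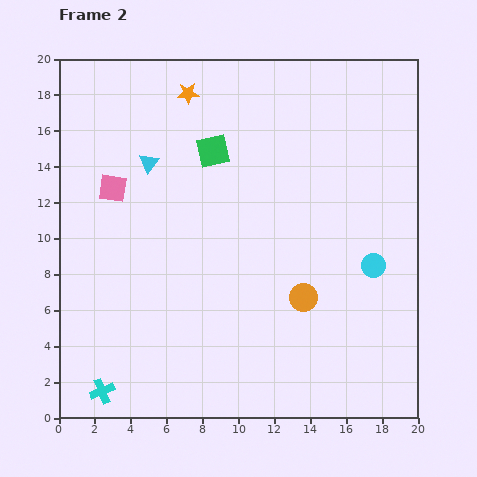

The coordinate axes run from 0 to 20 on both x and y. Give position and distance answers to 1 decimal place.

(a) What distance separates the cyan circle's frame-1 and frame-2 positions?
3.0

The cyan circle moved from (17.2, 11.5) to (17.5, 8.5), a distance of √(0.3² + 3.0²) ≈ 3.0.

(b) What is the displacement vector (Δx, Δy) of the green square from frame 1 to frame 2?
(-5.9, 2.2)

The green square was at (14.5, 12.7) in frame 1 and (8.6, 14.9) in frame 2.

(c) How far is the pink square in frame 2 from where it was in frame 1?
1.3

The pink square moved from (2.4, 13.9) to (3.0, 12.8), a distance of √(0.6² + 1.1²) ≈ 1.3.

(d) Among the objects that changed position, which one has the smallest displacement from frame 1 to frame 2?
the pink square

(moved 1.3)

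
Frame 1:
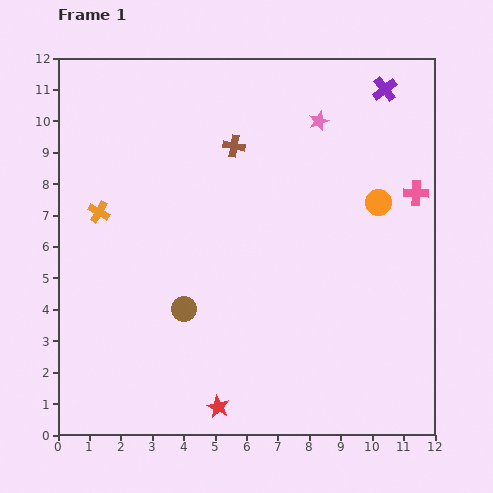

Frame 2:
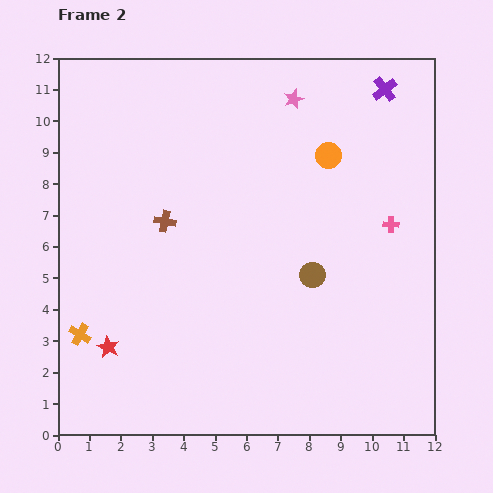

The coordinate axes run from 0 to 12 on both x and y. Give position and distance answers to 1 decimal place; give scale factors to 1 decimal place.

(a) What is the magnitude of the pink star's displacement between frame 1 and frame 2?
1.1

The pink star moved from (8.3, 10.0) to (7.5, 10.7), a distance of √(0.8² + 0.7²) ≈ 1.1.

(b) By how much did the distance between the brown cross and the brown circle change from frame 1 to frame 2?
-0.4

Distance in frame 1: 5.4. Distance in frame 2: 5.0.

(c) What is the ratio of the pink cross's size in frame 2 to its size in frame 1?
0.6×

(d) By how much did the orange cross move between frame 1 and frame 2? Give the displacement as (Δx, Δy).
(-0.6, -3.9)

The orange cross was at (1.3, 7.1) in frame 1 and (0.7, 3.2) in frame 2.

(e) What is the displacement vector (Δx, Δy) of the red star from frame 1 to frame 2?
(-3.5, 1.9)

The red star was at (5.1, 0.9) in frame 1 and (1.6, 2.8) in frame 2.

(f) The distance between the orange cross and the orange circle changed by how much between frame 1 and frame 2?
+0.8

Distance in frame 1: 8.9. Distance in frame 2: 9.7.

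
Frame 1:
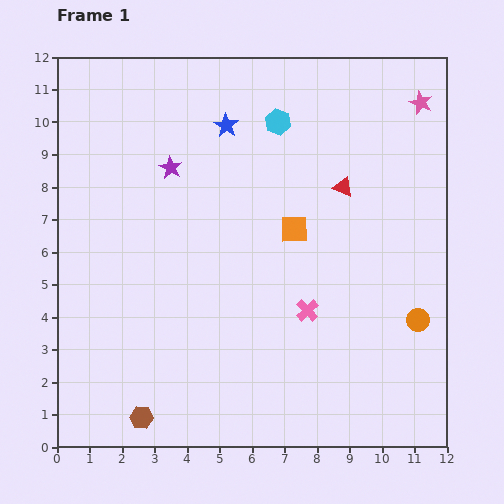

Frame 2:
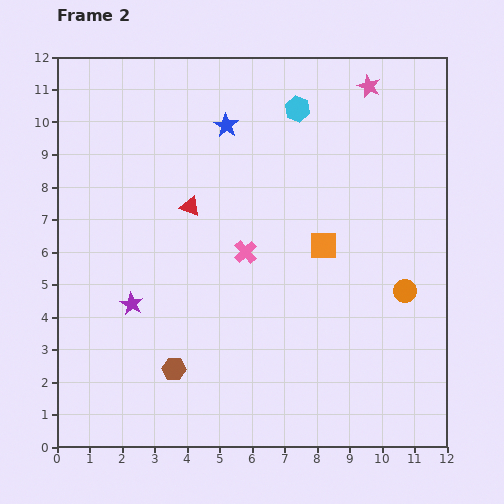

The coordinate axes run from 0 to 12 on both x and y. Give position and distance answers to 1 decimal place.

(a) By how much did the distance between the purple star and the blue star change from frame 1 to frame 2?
+4.1

Distance in frame 1: 2.1. Distance in frame 2: 6.2.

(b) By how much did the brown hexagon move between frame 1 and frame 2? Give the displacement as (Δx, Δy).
(1.0, 1.5)

The brown hexagon was at (2.6, 0.9) in frame 1 and (3.6, 2.4) in frame 2.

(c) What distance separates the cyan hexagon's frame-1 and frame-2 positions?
0.7

The cyan hexagon moved from (6.8, 10.0) to (7.4, 10.4), a distance of √(0.6² + 0.4²) ≈ 0.7.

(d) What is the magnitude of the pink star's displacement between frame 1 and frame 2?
1.7

The pink star moved from (11.2, 10.6) to (9.6, 11.1), a distance of √(1.6² + 0.5²) ≈ 1.7.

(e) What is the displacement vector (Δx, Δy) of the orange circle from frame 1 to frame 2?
(-0.4, 0.9)

The orange circle was at (11.1, 3.9) in frame 1 and (10.7, 4.8) in frame 2.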